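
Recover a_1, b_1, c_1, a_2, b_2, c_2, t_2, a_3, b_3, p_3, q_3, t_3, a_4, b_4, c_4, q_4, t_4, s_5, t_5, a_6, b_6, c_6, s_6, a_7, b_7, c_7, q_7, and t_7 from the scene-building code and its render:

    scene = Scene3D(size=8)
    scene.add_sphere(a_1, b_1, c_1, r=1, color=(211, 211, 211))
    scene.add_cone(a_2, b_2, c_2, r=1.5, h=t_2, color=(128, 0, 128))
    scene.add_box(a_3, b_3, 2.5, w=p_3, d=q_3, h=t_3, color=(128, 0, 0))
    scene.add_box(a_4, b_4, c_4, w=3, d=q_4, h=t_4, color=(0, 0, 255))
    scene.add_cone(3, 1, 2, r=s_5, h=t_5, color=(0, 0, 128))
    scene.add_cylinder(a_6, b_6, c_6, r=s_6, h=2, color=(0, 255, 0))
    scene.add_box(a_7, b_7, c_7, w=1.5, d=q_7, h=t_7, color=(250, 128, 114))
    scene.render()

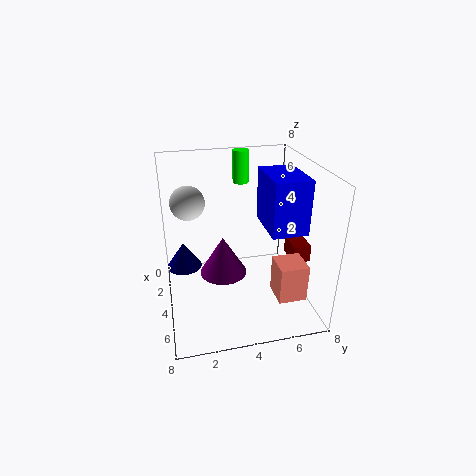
a_1 = 2; b_1 = 1.5; c_1 = 5.5; a_2 = 2; b_2 = 3.5; c_2 = 0.5; t_2 = 2.5; a_3 = 3.5; b_3 = 7; p_3 = 1.5; q_3 = 1; t_3 = 1; a_4 = 2.5; b_4 = 5.5; c_4 = 4.5; q_4 = 2; t_4 = 3; s_5 = 1; t_5 = 1.5; a_6 = 0.5; b_6 = 5; c_6 = 6; s_6 = 0.5; a_7 = 5.5; b_7 = 5.5; c_7 = 1.5; q_7 = 1.5; t_7 = 2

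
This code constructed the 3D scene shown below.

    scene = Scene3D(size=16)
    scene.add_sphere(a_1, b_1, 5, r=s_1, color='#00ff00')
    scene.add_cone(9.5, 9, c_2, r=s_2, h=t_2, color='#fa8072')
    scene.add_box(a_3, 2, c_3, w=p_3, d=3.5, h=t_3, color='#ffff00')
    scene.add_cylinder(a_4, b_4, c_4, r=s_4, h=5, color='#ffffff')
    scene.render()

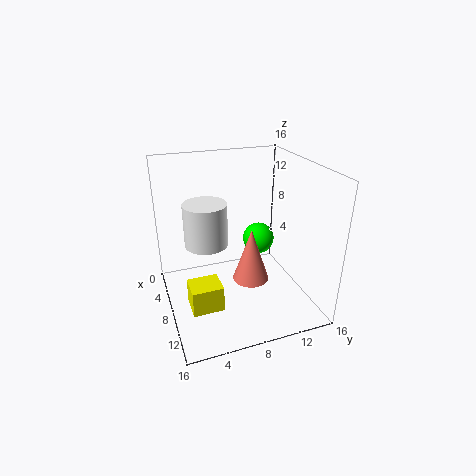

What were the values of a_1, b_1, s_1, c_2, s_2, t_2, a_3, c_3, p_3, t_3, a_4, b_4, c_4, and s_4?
a_1 = 3.5
b_1 = 12.5
s_1 = 2
c_2 = 3.5
s_2 = 2
t_2 = 6
a_3 = 7.5
c_3 = 0.5
p_3 = 3
t_3 = 3
a_4 = 5.5
b_4 = 5
c_4 = 6.5
s_4 = 2.5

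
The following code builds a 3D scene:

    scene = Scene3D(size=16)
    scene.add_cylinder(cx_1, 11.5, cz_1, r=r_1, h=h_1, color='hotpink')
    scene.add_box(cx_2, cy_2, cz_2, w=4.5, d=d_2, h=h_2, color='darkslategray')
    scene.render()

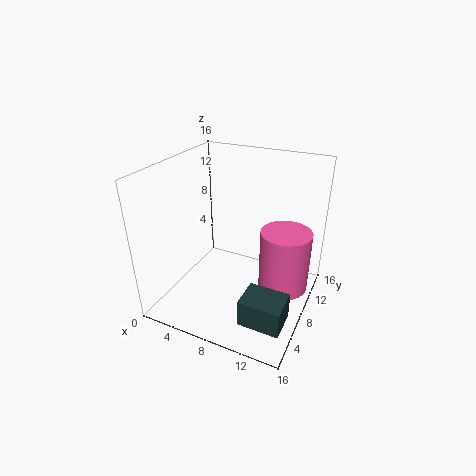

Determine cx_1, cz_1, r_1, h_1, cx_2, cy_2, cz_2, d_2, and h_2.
cx_1 = 12.5
cz_1 = 0.5
r_1 = 3
h_1 = 7.5
cx_2 = 10.5
cy_2 = 2.5
cz_2 = 1
d_2 = 3.5
h_2 = 3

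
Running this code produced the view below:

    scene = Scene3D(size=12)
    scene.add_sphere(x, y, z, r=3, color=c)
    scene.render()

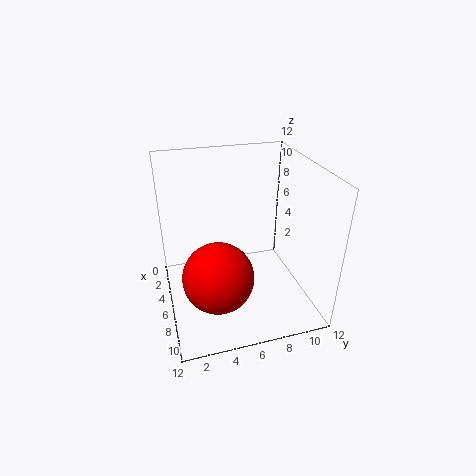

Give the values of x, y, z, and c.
x = 7
y = 4
z = 3
c = 'red'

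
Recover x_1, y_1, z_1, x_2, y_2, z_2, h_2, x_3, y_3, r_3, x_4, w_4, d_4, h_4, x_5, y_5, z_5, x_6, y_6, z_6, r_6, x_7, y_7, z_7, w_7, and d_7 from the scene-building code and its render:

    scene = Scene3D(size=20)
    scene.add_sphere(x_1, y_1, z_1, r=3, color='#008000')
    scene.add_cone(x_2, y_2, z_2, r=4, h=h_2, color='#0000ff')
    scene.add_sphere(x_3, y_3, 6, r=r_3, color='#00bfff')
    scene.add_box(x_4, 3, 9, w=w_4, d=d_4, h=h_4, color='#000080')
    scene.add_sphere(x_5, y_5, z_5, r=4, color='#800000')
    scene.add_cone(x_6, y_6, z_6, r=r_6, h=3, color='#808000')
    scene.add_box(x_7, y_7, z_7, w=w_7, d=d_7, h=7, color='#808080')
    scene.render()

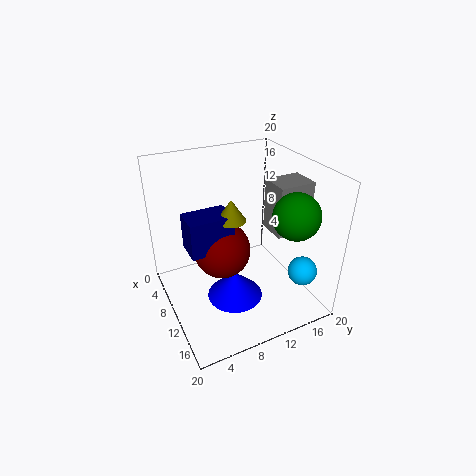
x_1 = 16
y_1 = 15
z_1 = 15
x_2 = 11
y_2 = 9
z_2 = 1
h_2 = 4
x_3 = 16
y_3 = 17
r_3 = 2
x_4 = 7
w_4 = 4
d_4 = 6
h_4 = 5
x_5 = 9
y_5 = 8
z_5 = 8
x_6 = 10
y_6 = 9
z_6 = 13
r_6 = 2
x_7 = 10
y_7 = 14
z_7 = 11
w_7 = 4
d_7 = 5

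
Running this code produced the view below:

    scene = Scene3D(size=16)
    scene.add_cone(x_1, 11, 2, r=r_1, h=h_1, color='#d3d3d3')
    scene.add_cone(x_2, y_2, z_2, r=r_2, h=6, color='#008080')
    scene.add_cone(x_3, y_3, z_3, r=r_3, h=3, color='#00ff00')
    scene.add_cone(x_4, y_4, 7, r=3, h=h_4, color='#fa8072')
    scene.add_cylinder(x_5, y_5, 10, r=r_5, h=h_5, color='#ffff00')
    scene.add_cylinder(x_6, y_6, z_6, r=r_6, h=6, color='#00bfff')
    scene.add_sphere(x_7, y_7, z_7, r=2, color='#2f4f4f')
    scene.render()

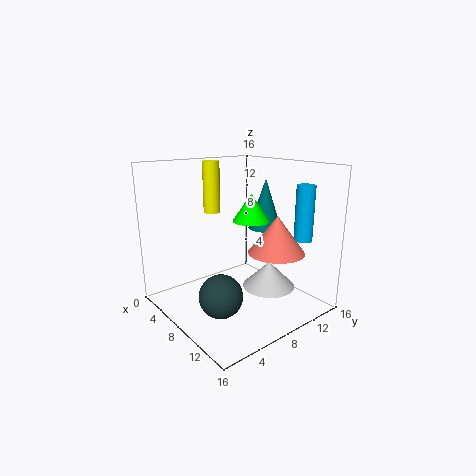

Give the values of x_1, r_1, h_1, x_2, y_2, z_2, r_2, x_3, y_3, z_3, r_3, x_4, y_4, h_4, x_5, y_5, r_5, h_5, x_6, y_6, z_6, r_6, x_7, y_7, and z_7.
x_1 = 10, r_1 = 3, h_1 = 3, x_2 = 7, y_2 = 13, z_2 = 8, r_2 = 2, x_3 = 9, y_3 = 9, z_3 = 10, r_3 = 2, x_4 = 12, y_4 = 10, h_4 = 4, x_5 = 3, y_5 = 8, r_5 = 1, h_5 = 6, x_6 = 13, y_6 = 13, z_6 = 8, r_6 = 1, x_7 = 13, y_7 = 2, z_7 = 5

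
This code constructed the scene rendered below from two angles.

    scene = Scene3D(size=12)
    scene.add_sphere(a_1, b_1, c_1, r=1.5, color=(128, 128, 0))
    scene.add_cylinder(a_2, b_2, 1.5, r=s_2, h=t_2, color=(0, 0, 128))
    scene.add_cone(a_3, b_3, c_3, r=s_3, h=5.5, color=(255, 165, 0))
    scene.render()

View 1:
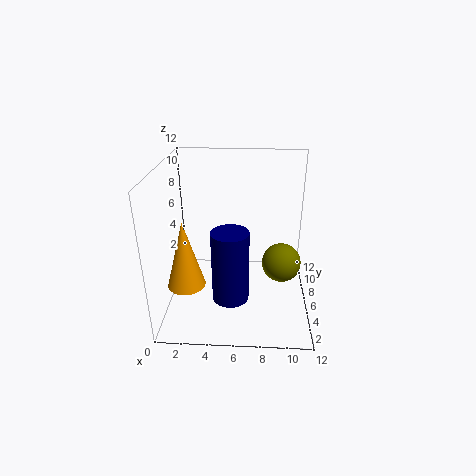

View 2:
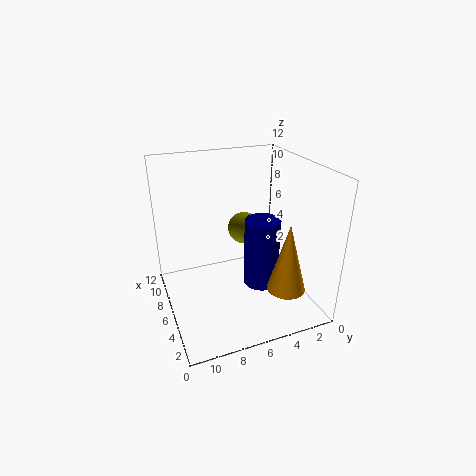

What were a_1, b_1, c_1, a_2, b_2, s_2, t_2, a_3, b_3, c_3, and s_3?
a_1 = 9.5, b_1 = 4, c_1 = 5, a_2 = 5.5, b_2 = 4, s_2 = 1.5, t_2 = 6, a_3 = 2, b_3 = 3.5, c_3 = 3, s_3 = 1.5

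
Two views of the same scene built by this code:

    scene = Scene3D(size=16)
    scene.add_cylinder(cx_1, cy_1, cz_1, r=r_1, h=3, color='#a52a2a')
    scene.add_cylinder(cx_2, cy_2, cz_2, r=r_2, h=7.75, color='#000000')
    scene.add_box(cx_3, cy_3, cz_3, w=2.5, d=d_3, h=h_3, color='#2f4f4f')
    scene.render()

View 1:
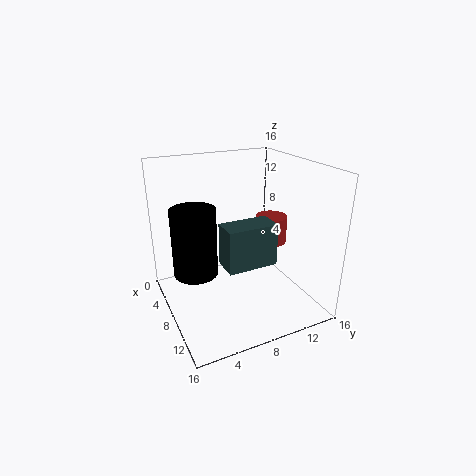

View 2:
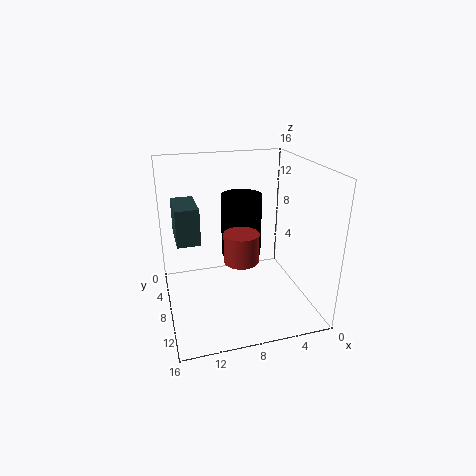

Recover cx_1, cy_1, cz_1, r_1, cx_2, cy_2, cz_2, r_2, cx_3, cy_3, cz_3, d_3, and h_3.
cx_1 = 8.75
cy_1 = 11.75
cz_1 = 7.25
r_1 = 1.75
cx_2 = 6.25
cy_2 = 3.5
cz_2 = 3.75
r_2 = 2.5
cx_3 = 12.25
cy_3 = 4
cz_3 = 8
d_3 = 4.75
h_3 = 4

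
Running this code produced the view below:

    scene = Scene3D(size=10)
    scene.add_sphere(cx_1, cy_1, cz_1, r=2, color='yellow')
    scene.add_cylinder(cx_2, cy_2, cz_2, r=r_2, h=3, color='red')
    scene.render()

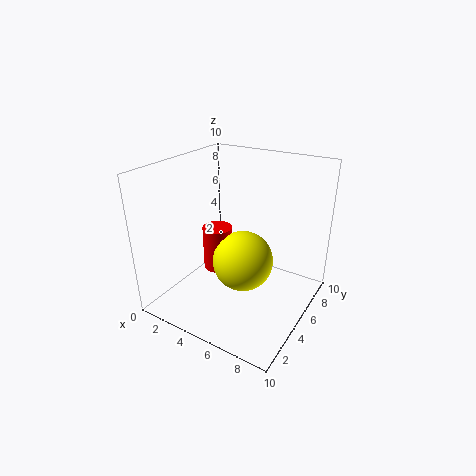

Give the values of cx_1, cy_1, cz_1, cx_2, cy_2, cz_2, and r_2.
cx_1 = 6; cy_1 = 4; cz_1 = 4; cx_2 = 4; cy_2 = 4; cz_2 = 3; r_2 = 1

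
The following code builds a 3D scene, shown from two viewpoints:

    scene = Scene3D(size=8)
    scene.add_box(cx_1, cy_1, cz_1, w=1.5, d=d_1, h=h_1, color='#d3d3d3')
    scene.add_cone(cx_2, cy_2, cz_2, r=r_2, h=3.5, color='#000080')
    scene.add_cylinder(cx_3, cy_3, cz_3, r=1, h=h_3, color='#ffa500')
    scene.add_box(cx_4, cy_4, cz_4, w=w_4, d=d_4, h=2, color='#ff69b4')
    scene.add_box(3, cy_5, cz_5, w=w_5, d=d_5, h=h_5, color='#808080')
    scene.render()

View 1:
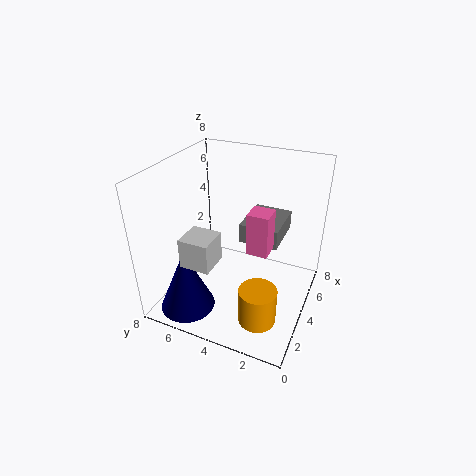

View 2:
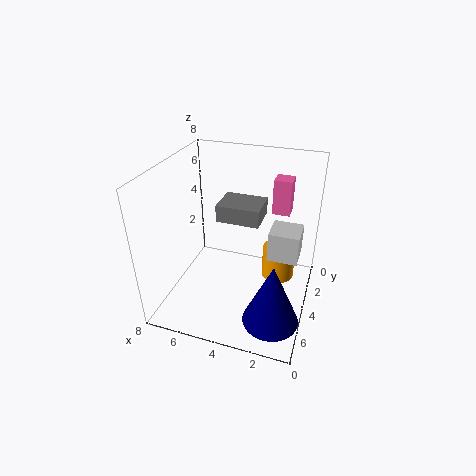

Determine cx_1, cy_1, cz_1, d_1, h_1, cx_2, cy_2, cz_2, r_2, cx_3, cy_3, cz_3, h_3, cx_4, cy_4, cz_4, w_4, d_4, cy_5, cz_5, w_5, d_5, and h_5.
cx_1 = 0.5, cy_1 = 4, cz_1 = 4, d_1 = 1.5, h_1 = 1.5, cx_2 = 1.5, cy_2 = 6, cz_2 = 0.5, r_2 = 1.5, cx_3 = 2, cy_3 = 2, cz_3 = 0.5, h_3 = 2, cx_4 = 1.5, cy_4 = 1.5, cz_4 = 5, w_4 = 1, d_4 = 1, cy_5 = 1.5, cz_5 = 4.5, w_5 = 2.5, d_5 = 2, h_5 = 1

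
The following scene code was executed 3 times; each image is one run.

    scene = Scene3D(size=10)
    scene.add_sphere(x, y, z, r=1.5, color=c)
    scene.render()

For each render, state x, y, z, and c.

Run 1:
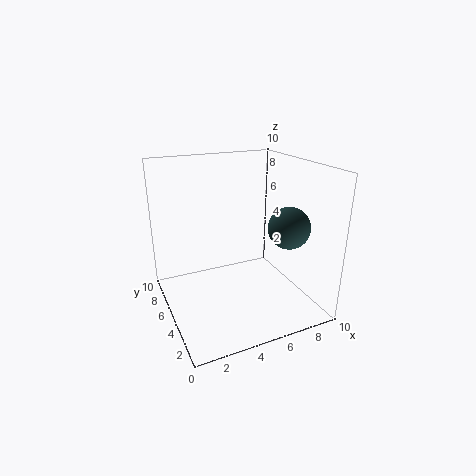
x = 8.5; y = 4; z = 5.5; c = 'darkslategray'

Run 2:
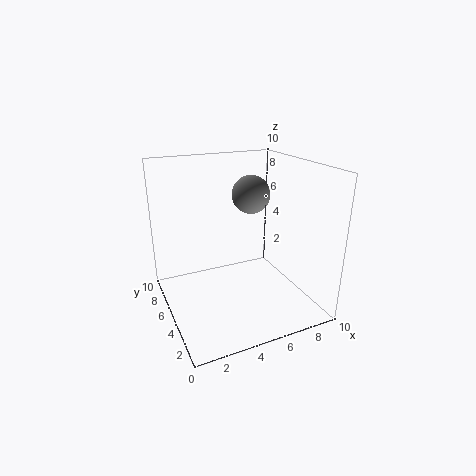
x = 7.5; y = 8; z = 7; c = 'gray'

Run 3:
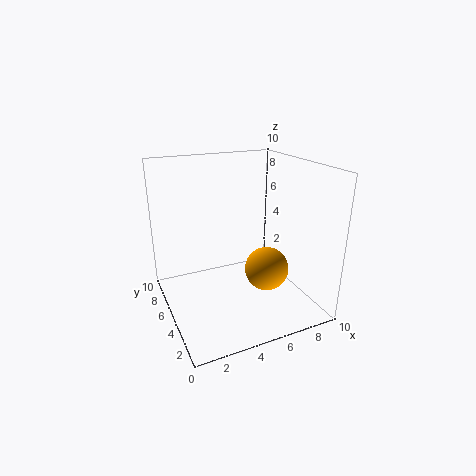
x = 6.5; y = 3.5; z = 3; c = 'orange'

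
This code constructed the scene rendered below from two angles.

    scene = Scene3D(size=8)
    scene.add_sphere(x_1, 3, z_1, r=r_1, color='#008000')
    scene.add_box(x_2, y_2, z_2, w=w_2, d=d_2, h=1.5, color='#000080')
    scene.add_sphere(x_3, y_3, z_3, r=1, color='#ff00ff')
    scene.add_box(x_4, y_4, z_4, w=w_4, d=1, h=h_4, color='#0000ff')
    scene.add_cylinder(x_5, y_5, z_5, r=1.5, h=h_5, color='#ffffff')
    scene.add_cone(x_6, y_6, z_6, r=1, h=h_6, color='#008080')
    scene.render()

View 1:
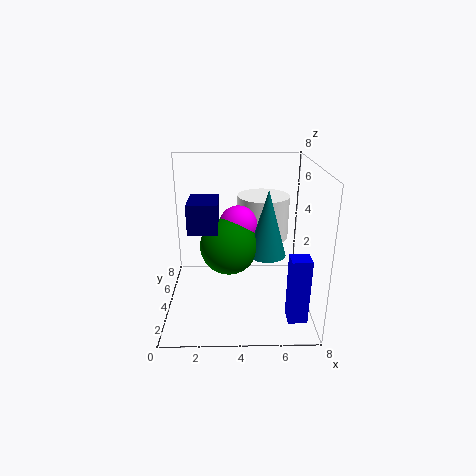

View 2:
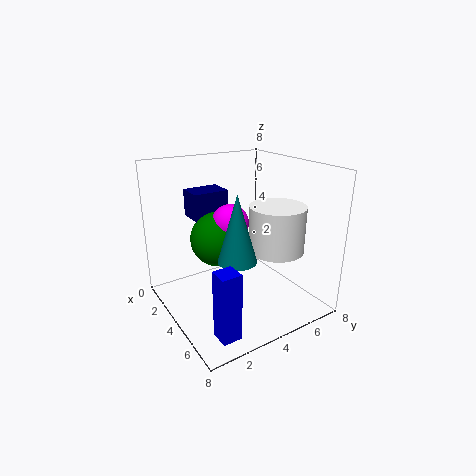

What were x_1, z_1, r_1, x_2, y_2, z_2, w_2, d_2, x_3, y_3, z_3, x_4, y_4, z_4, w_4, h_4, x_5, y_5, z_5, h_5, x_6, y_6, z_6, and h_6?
x_1 = 3.5
z_1 = 4
r_1 = 1.5
x_2 = 1.5
y_2 = 2
z_2 = 5
w_2 = 1.5
d_2 = 2
x_3 = 4
y_3 = 3.5
z_3 = 5
x_4 = 6.5
y_4 = 1
z_4 = 0.5
w_4 = 1
h_4 = 3.5
x_5 = 5.5
y_5 = 5.5
z_5 = 3.5
h_5 = 2.5
x_6 = 5.5
y_6 = 3
z_6 = 3.5
h_6 = 3.5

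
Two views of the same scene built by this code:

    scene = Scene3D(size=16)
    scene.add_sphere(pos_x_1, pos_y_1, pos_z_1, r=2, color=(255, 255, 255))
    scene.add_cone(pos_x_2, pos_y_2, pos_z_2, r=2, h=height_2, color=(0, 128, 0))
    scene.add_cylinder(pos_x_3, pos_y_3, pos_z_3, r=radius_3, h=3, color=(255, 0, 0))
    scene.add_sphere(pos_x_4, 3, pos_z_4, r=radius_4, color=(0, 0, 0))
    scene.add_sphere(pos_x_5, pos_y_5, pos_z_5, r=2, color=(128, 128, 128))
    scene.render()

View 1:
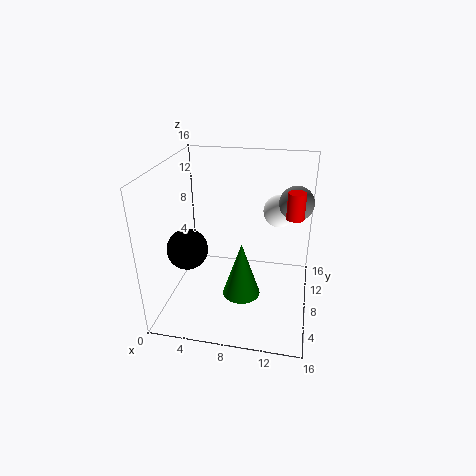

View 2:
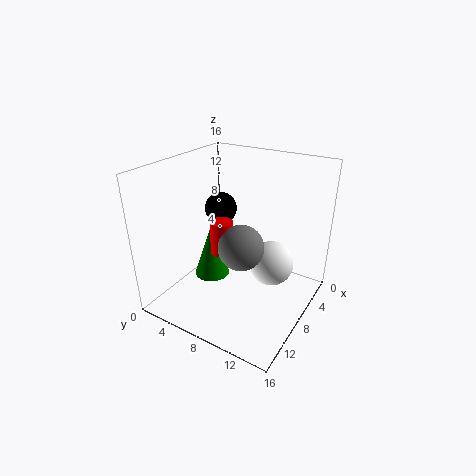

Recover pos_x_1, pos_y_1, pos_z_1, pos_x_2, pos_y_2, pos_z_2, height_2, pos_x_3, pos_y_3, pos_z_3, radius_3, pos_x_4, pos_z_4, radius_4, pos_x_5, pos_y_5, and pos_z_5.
pos_x_1 = 12, pos_y_1 = 14, pos_z_1 = 9, pos_x_2 = 9, pos_y_2 = 5, pos_z_2 = 3, height_2 = 6, pos_x_3 = 14, pos_y_3 = 10, pos_z_3 = 10, radius_3 = 1, pos_x_4 = 4, pos_z_4 = 9, radius_4 = 2, pos_x_5 = 14, pos_y_5 = 12, pos_z_5 = 11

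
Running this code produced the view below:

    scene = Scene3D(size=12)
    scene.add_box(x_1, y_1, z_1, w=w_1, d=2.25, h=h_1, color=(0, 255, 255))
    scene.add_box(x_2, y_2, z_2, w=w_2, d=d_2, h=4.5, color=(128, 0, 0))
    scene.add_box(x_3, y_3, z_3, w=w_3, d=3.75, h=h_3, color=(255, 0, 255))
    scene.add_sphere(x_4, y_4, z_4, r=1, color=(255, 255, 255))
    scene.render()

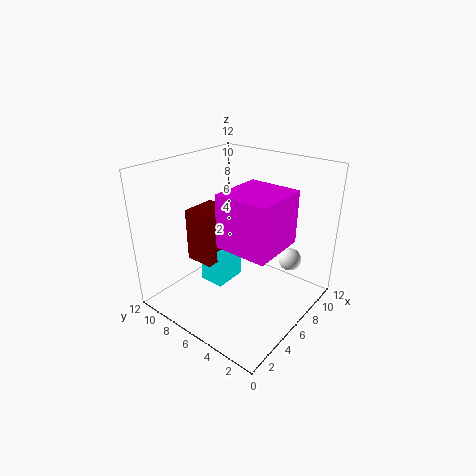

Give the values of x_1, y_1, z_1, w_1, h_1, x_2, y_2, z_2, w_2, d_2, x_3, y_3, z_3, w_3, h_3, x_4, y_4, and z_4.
x_1 = 4.75
y_1 = 7
z_1 = 1.25
w_1 = 3
h_1 = 3.5
x_2 = 3.75
y_2 = 7.25
z_2 = 3.75
w_2 = 3
d_2 = 2.5
x_3 = 1.5
y_3 = 0.5
z_3 = 7.75
w_3 = 4
h_3 = 3.75
x_4 = 9.75
y_4 = 3
z_4 = 3.25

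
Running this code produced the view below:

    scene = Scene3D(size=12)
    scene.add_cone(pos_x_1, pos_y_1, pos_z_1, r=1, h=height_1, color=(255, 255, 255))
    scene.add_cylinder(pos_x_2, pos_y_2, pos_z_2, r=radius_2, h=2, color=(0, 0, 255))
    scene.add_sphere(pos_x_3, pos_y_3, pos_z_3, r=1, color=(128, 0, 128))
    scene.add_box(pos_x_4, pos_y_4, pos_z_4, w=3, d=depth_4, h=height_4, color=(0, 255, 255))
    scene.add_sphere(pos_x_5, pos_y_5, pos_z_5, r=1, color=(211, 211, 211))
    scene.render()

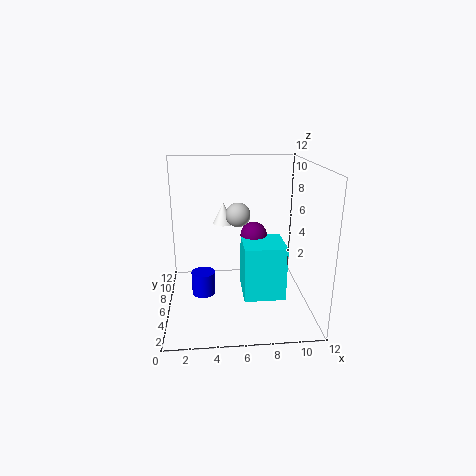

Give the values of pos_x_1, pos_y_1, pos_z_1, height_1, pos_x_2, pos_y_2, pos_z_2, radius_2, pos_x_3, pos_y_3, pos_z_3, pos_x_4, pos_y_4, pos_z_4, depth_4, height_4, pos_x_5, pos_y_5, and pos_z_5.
pos_x_1 = 5
pos_y_1 = 10
pos_z_1 = 6
height_1 = 2
pos_x_2 = 3
pos_y_2 = 6
pos_z_2 = 1
radius_2 = 1
pos_x_3 = 7
pos_y_3 = 4
pos_z_3 = 7
pos_x_4 = 6
pos_y_4 = 1
pos_z_4 = 3
depth_4 = 3
height_4 = 4
pos_x_5 = 6
pos_y_5 = 6
pos_z_5 = 8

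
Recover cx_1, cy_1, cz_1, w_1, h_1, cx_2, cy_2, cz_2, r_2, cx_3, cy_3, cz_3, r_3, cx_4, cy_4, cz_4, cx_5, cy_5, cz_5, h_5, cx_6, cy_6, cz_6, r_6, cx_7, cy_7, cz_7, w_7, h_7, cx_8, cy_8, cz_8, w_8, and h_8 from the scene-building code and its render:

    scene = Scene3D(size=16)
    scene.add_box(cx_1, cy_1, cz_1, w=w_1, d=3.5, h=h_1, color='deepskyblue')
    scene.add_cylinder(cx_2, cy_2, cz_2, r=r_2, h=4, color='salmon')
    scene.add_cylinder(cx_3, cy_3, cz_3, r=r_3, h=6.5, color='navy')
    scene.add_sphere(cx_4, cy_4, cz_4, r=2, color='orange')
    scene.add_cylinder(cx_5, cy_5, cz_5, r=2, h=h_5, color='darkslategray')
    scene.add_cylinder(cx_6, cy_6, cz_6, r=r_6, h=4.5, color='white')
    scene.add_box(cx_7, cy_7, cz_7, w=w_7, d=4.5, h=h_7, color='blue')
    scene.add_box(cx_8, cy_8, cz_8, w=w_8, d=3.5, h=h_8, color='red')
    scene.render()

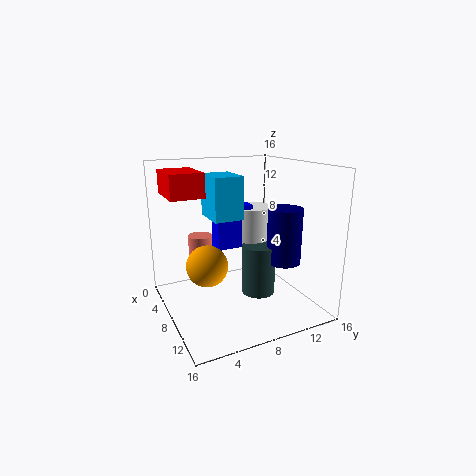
cx_1 = 2, cy_1 = 6, cz_1 = 9.5, w_1 = 4.5, h_1 = 5, cx_2 = 2.5, cy_2 = 5.5, cz_2 = 3, r_2 = 1.5, cx_3 = 9, cy_3 = 13.5, cz_3 = 4.5, r_3 = 2, cx_4 = 11.5, cy_4 = 3, cz_4 = 7, cx_5 = 7.5, cy_5 = 11, cz_5 = 0.5, h_5 = 6, cx_6 = 4.5, cy_6 = 11.5, cz_6 = 6, r_6 = 2.5, cx_7 = 4, cy_7 = 6.5, cz_7 = 6, w_7 = 2, h_7 = 5, cx_8 = 4, cy_8 = 0.5, cz_8 = 13, w_8 = 5, h_8 = 2.5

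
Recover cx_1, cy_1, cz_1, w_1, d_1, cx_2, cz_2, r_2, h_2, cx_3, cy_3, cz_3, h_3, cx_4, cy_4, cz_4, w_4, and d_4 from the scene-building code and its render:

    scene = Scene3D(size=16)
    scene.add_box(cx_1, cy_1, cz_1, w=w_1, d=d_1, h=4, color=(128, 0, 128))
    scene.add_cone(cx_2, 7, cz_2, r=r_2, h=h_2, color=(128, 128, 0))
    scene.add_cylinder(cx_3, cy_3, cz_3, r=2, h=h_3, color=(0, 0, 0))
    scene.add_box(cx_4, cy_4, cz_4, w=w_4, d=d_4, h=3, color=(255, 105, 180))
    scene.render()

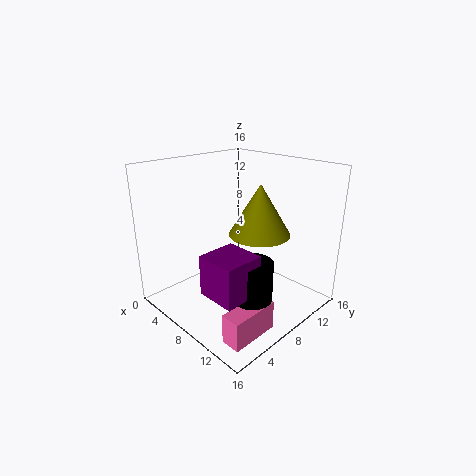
cx_1 = 10; cy_1 = 1; cz_1 = 5; w_1 = 4; d_1 = 4; cx_2 = 12; cz_2 = 10; r_2 = 3; h_2 = 5; cx_3 = 13; cy_3 = 5; cz_3 = 4; h_3 = 4; cx_4 = 13; cy_4 = 1; cz_4 = 1; w_4 = 2; d_4 = 5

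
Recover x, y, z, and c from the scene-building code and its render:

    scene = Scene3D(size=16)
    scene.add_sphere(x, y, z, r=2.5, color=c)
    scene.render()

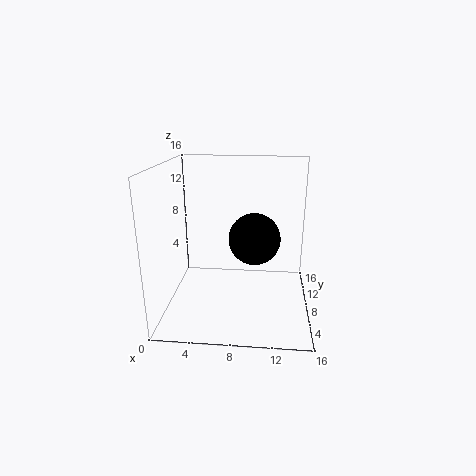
x = 10; y = 4; z = 9.5; c = 'black'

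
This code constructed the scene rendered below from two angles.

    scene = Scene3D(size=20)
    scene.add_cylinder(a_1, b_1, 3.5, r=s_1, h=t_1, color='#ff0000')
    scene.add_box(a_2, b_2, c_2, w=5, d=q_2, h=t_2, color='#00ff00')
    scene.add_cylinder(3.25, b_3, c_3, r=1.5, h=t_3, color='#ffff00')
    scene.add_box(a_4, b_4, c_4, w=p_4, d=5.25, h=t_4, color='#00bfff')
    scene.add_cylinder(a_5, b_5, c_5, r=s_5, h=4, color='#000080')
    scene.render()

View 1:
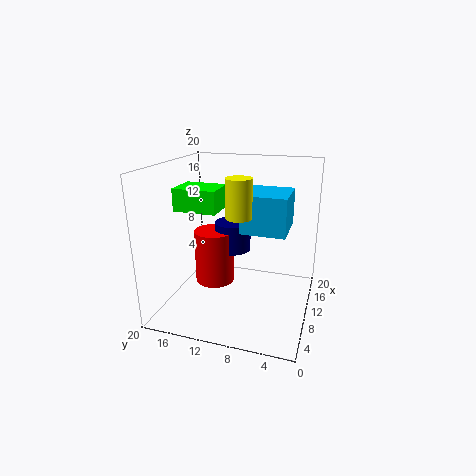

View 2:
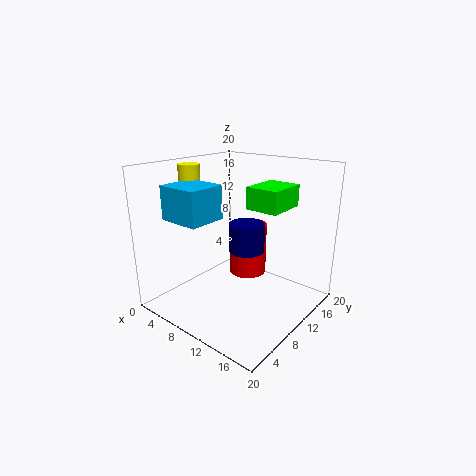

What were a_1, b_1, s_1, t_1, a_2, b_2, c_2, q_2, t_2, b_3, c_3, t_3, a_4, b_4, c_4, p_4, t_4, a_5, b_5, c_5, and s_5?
a_1 = 9.25
b_1 = 13.25
s_1 = 2.75
t_1 = 7.5
a_2 = 9
b_2 = 13
c_2 = 13.25
q_2 = 6.25
t_2 = 3.25
b_3 = 7.75
c_3 = 15.25
t_3 = 4.5
a_4 = 3.5
b_4 = 2.5
c_4 = 13.25
p_4 = 5.75
t_4 = 4.5
a_5 = 10.75
b_5 = 11
c_5 = 8
s_5 = 2.5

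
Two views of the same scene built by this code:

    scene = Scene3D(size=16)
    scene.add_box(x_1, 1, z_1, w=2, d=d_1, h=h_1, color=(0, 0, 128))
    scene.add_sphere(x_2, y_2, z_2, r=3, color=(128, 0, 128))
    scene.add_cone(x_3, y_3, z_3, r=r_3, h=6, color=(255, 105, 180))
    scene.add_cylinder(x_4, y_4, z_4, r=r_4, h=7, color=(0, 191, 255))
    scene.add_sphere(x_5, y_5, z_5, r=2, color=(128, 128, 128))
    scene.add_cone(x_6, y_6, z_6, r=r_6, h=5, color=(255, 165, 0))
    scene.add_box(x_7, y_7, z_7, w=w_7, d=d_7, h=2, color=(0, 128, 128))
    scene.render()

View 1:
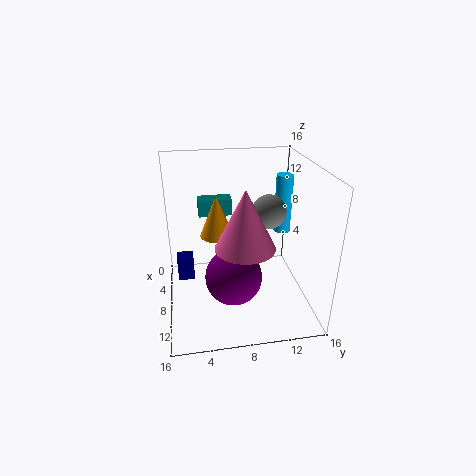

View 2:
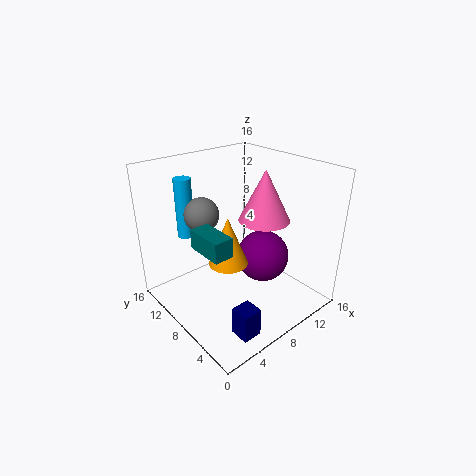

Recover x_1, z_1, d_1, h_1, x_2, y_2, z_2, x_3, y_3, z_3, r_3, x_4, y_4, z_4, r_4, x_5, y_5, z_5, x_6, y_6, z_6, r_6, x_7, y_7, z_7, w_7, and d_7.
x_1 = 3; z_1 = 1; d_1 = 2; h_1 = 3; x_2 = 11; y_2 = 7; z_2 = 5; x_3 = 12; y_3 = 8; z_3 = 9; r_3 = 3; x_4 = 5; y_4 = 14; z_4 = 7; r_4 = 1; x_5 = 6; y_5 = 12; z_5 = 10; x_6 = 5; y_6 = 6; z_6 = 7; r_6 = 2; x_7 = 2; y_7 = 4; z_7 = 9; w_7 = 2; d_7 = 4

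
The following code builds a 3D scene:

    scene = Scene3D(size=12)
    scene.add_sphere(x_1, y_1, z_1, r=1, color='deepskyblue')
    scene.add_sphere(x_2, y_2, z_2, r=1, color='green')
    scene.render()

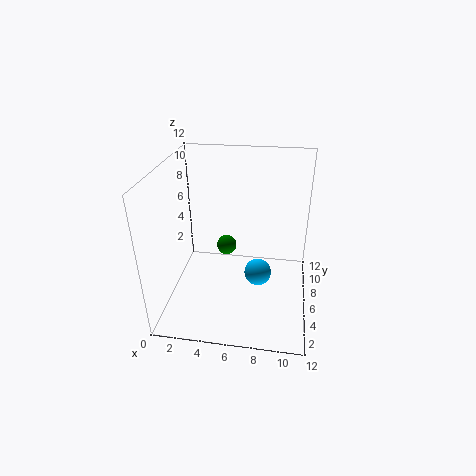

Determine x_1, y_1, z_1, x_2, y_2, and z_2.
x_1 = 8, y_1 = 3, z_1 = 5, x_2 = 4, y_2 = 11, z_2 = 2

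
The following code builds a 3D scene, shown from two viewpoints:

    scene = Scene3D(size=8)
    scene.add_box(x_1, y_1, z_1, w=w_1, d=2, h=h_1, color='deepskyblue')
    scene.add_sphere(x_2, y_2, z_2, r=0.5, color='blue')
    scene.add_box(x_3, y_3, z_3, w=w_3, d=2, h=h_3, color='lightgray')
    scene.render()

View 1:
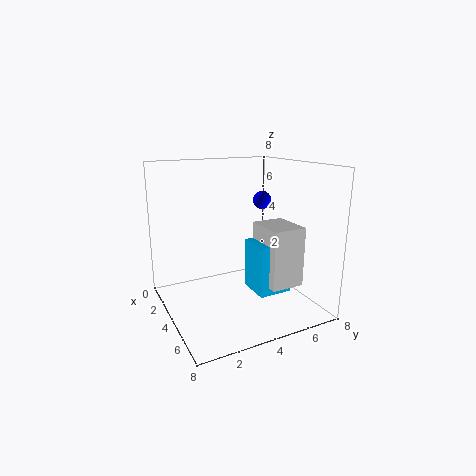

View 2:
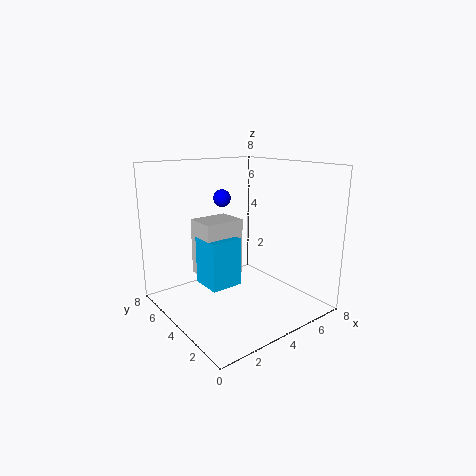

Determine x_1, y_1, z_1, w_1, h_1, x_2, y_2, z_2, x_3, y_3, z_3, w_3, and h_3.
x_1 = 3
y_1 = 5
z_1 = 0.5
w_1 = 2
h_1 = 3
x_2 = 4
y_2 = 5.5
z_2 = 6
x_3 = 3
y_3 = 5.5
z_3 = 1
w_3 = 2.5
h_3 = 3.5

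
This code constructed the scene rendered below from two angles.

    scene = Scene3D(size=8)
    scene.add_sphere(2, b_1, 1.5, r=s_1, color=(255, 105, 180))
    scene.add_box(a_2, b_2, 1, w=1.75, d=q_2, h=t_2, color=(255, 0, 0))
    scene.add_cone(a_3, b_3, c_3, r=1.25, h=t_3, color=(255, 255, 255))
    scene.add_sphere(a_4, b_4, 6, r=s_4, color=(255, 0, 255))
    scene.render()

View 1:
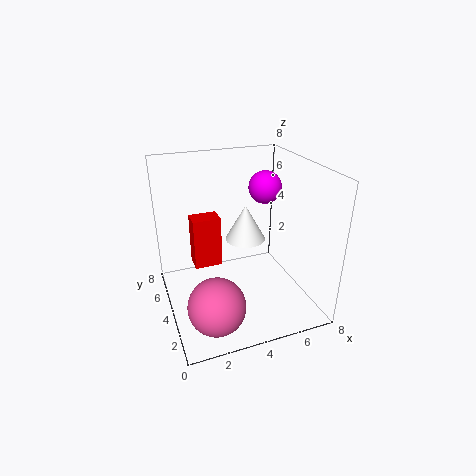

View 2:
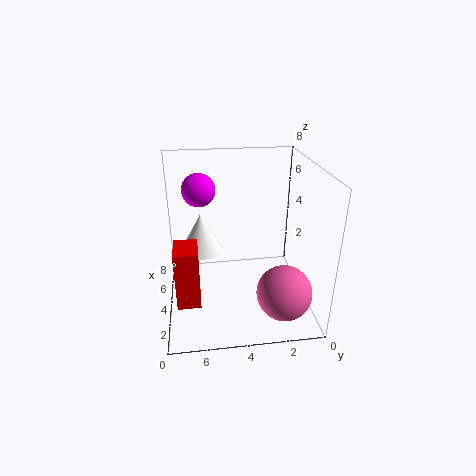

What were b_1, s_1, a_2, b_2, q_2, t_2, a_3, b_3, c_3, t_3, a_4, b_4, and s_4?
b_1 = 1.75; s_1 = 1.5; a_2 = 2; b_2 = 6.25; q_2 = 1.25; t_2 = 3.25; a_3 = 5.25; b_3 = 6; c_3 = 2.75; t_3 = 2.25; a_4 = 6.5; b_4 = 6; s_4 = 1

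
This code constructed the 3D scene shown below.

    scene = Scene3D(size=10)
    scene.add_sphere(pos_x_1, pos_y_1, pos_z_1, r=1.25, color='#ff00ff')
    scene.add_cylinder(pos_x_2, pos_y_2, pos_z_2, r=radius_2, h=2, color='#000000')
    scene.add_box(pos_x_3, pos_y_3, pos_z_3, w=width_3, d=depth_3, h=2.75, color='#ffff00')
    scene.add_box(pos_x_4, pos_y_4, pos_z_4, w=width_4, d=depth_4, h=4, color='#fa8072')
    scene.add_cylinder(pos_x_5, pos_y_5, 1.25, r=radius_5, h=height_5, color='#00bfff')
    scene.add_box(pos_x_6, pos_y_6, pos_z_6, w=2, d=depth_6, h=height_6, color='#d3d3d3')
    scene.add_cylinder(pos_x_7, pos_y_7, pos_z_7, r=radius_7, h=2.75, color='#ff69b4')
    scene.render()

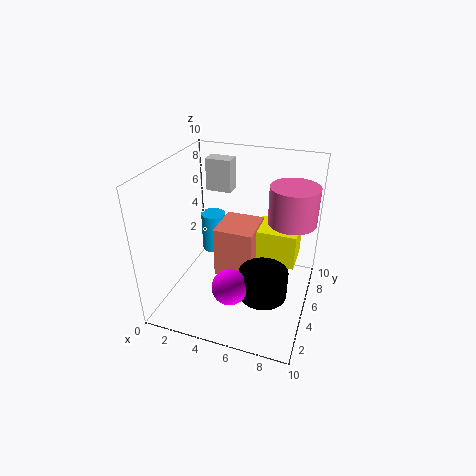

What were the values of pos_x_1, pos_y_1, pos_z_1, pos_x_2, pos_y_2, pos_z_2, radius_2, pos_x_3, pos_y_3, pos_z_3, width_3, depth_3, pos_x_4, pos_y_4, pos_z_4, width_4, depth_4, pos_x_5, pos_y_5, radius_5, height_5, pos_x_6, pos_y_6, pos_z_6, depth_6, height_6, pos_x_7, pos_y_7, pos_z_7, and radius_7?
pos_x_1 = 5; pos_y_1 = 3.25; pos_z_1 = 2; pos_x_2 = 7; pos_y_2 = 4.75; pos_z_2 = 0.75; radius_2 = 1.75; pos_x_3 = 5.5; pos_y_3 = 7; pos_z_3 = 1.75; width_3 = 3.25; depth_3 = 2.75; pos_x_4 = 2.75; pos_y_4 = 5.75; pos_z_4 = 0.75; width_4 = 3; depth_4 = 3.25; pos_x_5 = 1.5; pos_y_5 = 8.75; radius_5 = 1; height_5 = 3.25; pos_x_6 = 1.25; pos_y_6 = 8.25; pos_z_6 = 6.75; depth_6 = 1.25; height_6 = 2.5; pos_x_7 = 8.25; pos_y_7 = 7.5; pos_z_7 = 5.5; radius_7 = 1.75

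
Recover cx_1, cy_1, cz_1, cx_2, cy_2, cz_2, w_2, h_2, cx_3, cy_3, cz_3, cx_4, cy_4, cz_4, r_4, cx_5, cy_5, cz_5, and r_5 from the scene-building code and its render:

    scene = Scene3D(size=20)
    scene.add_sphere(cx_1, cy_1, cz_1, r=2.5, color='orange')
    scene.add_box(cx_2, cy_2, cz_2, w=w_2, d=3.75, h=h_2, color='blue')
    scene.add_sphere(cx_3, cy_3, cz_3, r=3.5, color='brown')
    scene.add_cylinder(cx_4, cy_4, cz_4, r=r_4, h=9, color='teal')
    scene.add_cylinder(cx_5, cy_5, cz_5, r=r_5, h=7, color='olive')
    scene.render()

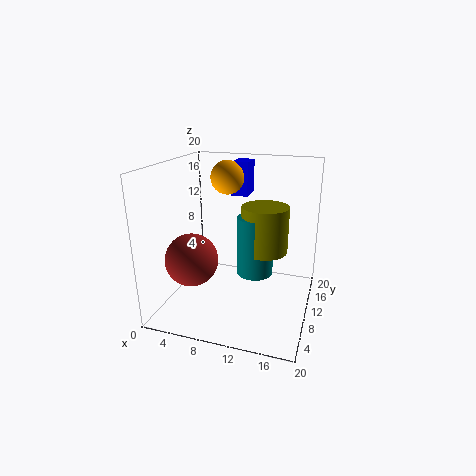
cx_1 = 6.75
cy_1 = 15
cz_1 = 17.25
cx_2 = 7.25
cy_2 = 15.25
cz_2 = 14.5
w_2 = 2.5
h_2 = 5
cx_3 = 5
cy_3 = 5.5
cz_3 = 8
cx_4 = 11.5
cy_4 = 13.75
cz_4 = 3
r_4 = 2.75
cx_5 = 12.75
cy_5 = 14.5
cz_5 = 6.5
r_5 = 3.5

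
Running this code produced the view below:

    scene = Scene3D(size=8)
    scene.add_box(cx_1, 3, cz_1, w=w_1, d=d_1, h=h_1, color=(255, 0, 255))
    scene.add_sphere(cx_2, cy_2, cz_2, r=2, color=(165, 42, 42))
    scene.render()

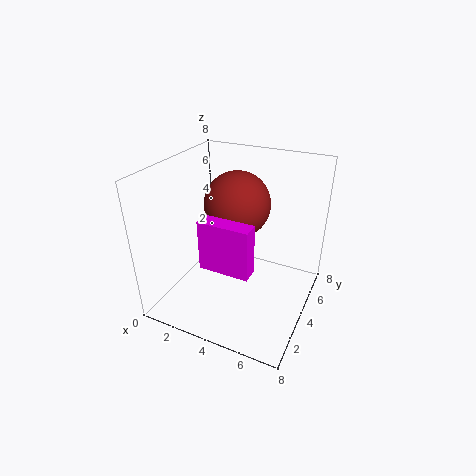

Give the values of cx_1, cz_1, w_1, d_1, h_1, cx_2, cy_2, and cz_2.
cx_1 = 2; cz_1 = 2; w_1 = 3; d_1 = 1; h_1 = 3; cx_2 = 3; cy_2 = 6; cz_2 = 5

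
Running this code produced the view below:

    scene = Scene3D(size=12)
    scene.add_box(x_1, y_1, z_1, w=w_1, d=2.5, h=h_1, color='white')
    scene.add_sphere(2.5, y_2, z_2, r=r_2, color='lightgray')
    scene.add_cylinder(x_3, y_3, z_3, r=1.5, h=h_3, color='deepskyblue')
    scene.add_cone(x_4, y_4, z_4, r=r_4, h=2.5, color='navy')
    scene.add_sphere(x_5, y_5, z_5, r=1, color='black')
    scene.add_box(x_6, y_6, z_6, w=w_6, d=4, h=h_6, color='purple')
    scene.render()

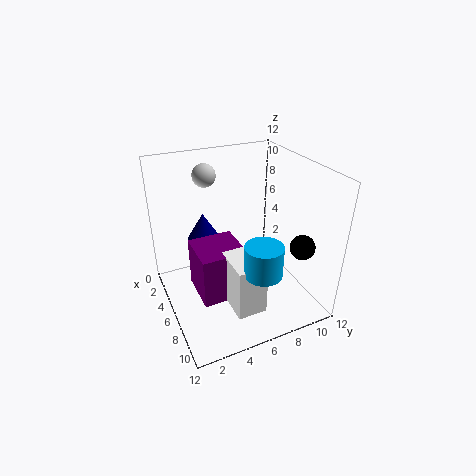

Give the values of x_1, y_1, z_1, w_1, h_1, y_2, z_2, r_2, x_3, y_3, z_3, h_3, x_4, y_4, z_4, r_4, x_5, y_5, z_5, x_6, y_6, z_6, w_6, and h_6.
x_1 = 6; y_1 = 4.5; z_1 = 0.5; w_1 = 3.5; h_1 = 4.5; y_2 = 4.5; z_2 = 10.5; r_2 = 1; x_3 = 9.5; y_3 = 6.5; z_3 = 4.5; h_3 = 2.5; x_4 = 1.5; y_4 = 4.5; z_4 = 4; r_4 = 1.5; x_5 = 9.5; y_5 = 10; z_5 = 6; x_6 = 3; y_6 = 2.5; z_6 = 0.5; w_6 = 4; h_6 = 4.5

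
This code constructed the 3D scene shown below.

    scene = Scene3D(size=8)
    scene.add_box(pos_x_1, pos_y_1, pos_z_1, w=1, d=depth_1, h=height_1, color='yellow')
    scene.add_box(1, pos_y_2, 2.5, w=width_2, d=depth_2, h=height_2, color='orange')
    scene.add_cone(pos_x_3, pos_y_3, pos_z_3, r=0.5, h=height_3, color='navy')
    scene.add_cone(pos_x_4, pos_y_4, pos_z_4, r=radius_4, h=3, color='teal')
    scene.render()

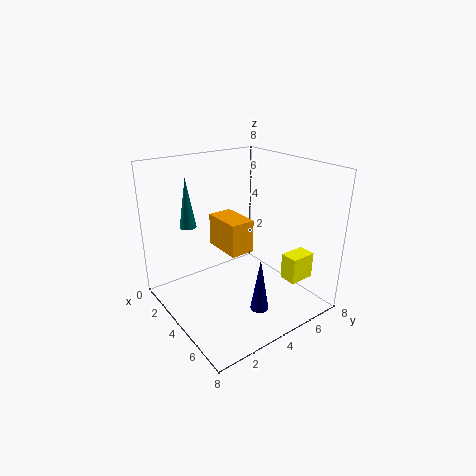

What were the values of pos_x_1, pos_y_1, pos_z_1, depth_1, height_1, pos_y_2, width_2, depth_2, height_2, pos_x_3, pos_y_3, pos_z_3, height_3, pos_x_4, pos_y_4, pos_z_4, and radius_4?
pos_x_1 = 5.5, pos_y_1 = 6, pos_z_1 = 1.5, depth_1 = 1.5, height_1 = 1.5, pos_y_2 = 4, width_2 = 2.5, depth_2 = 1.5, height_2 = 2, pos_x_3 = 6, pos_y_3 = 4, pos_z_3 = 0.5, height_3 = 3, pos_x_4 = 1, pos_y_4 = 2.5, pos_z_4 = 4, radius_4 = 0.5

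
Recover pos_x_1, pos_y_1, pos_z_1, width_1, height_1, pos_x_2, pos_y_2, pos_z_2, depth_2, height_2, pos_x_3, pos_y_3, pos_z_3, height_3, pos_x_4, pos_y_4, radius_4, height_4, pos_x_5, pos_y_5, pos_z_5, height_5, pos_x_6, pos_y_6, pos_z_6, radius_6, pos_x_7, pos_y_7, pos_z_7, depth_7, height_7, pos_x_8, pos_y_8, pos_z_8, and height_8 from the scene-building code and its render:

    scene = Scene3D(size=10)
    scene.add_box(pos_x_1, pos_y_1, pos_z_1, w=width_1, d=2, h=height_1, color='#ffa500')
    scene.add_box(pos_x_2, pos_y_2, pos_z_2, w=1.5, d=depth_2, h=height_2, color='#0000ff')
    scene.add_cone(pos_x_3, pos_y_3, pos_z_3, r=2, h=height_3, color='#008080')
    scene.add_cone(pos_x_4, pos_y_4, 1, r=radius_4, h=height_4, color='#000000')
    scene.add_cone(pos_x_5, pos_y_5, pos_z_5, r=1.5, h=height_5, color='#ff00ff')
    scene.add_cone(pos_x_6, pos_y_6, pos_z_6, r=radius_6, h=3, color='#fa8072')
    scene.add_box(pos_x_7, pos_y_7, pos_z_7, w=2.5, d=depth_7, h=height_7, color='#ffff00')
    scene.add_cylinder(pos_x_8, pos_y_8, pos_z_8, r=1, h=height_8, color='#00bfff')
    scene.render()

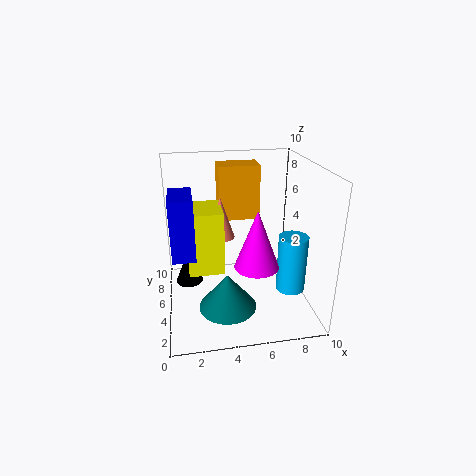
pos_x_1 = 4
pos_y_1 = 7
pos_z_1 = 5.5
width_1 = 3
height_1 = 4
pos_x_2 = 0.5
pos_y_2 = 3
pos_z_2 = 4.5
depth_2 = 3
height_2 = 4
pos_x_3 = 4
pos_y_3 = 3.5
pos_z_3 = 0.5
height_3 = 2.5
pos_x_4 = 1.5
pos_y_4 = 6.5
radius_4 = 1
height_4 = 2.5
pos_x_5 = 6
pos_y_5 = 3.5
pos_z_5 = 3.5
height_5 = 4
pos_x_6 = 4
pos_y_6 = 6.5
pos_z_6 = 4.5
radius_6 = 1
pos_x_7 = 1.5
pos_y_7 = 4.5
pos_z_7 = 2.5
depth_7 = 3
height_7 = 4.5
pos_x_8 = 8.5
pos_y_8 = 3.5
pos_z_8 = 1.5
height_8 = 4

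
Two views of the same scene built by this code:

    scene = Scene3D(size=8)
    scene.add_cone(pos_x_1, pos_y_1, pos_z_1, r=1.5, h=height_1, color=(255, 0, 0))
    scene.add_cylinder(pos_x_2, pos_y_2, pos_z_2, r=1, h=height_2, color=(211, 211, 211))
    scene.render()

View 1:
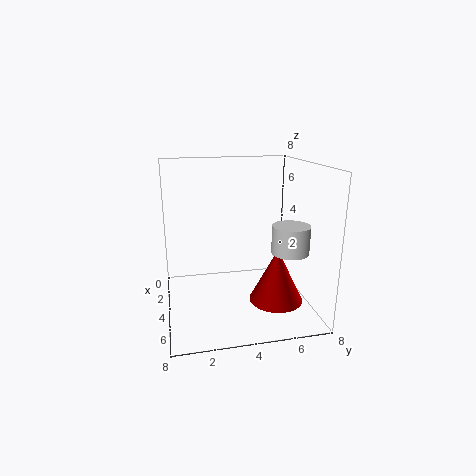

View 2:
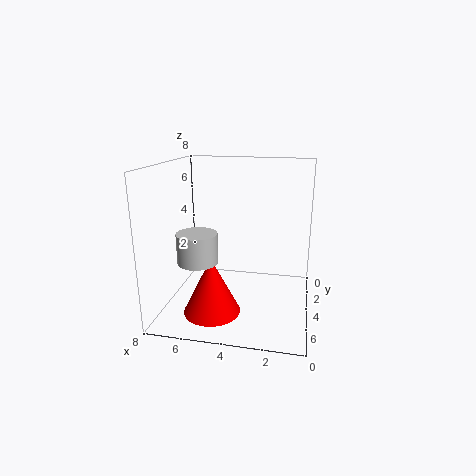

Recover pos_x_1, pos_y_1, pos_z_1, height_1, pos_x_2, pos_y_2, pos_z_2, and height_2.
pos_x_1 = 5
pos_y_1 = 6
pos_z_1 = 0.5
height_1 = 3
pos_x_2 = 5.5
pos_y_2 = 6.5
pos_z_2 = 3.5
height_2 = 1.5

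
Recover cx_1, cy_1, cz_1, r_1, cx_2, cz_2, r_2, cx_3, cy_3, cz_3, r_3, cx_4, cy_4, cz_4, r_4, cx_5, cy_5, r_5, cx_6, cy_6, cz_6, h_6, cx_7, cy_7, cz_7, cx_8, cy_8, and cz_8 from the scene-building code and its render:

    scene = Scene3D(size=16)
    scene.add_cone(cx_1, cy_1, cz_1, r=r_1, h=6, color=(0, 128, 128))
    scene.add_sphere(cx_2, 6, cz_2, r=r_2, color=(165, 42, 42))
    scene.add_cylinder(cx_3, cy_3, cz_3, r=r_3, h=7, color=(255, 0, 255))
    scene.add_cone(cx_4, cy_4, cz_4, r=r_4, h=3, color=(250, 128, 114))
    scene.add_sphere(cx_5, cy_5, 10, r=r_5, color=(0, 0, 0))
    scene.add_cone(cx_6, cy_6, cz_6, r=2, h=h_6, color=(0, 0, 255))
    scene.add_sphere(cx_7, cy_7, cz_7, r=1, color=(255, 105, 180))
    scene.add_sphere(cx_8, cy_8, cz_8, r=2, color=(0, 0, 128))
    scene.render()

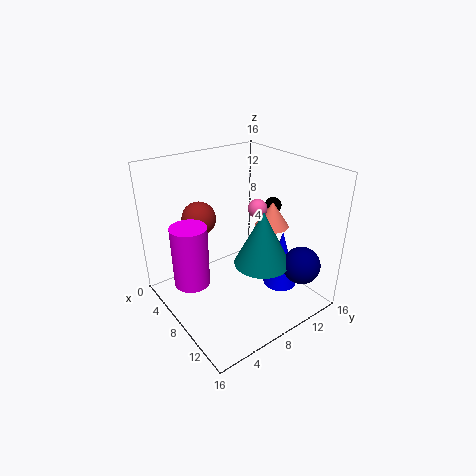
cx_1 = 11; cy_1 = 9; cz_1 = 6; r_1 = 3; cx_2 = 3; cz_2 = 9; r_2 = 2; cx_3 = 6; cy_3 = 3; cz_3 = 3; r_3 = 2; cx_4 = 8; cy_4 = 13; cz_4 = 8; r_4 = 2; cx_5 = 7; cy_5 = 14; r_5 = 1; cx_6 = 10; cy_6 = 13; cz_6 = 1; h_6 = 7; cx_7 = 10; cy_7 = 9; cz_7 = 12; cx_8 = 14; cy_8 = 12; cz_8 = 6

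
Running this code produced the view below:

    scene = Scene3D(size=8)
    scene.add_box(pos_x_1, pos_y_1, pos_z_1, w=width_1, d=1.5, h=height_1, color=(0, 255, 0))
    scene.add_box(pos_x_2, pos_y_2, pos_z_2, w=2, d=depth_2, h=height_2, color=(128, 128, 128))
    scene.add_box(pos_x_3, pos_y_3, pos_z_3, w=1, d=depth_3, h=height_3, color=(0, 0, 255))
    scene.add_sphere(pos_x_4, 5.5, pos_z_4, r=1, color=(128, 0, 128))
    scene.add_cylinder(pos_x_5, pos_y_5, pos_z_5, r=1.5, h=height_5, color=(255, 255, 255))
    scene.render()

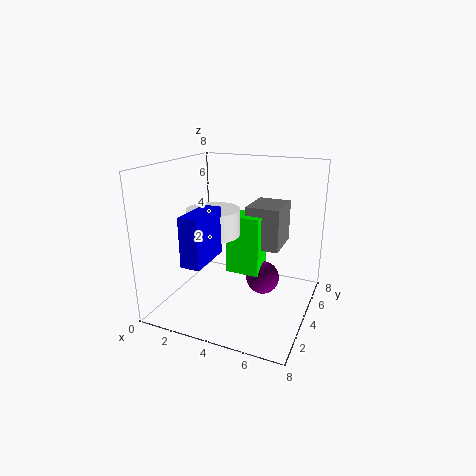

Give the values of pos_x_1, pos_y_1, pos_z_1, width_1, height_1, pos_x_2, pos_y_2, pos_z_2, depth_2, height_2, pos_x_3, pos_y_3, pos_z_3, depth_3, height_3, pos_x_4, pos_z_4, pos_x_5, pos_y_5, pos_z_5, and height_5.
pos_x_1 = 3; pos_y_1 = 4.5; pos_z_1 = 1.5; width_1 = 2; height_1 = 3.5; pos_x_2 = 4; pos_y_2 = 5; pos_z_2 = 3; depth_2 = 2.5; height_2 = 2.5; pos_x_3 = 2.5; pos_y_3 = 0.5; pos_z_3 = 3.5; depth_3 = 2.5; height_3 = 2.5; pos_x_4 = 5; pos_z_4 = 1; pos_x_5 = 2.5; pos_y_5 = 4; pos_z_5 = 4; height_5 = 1.5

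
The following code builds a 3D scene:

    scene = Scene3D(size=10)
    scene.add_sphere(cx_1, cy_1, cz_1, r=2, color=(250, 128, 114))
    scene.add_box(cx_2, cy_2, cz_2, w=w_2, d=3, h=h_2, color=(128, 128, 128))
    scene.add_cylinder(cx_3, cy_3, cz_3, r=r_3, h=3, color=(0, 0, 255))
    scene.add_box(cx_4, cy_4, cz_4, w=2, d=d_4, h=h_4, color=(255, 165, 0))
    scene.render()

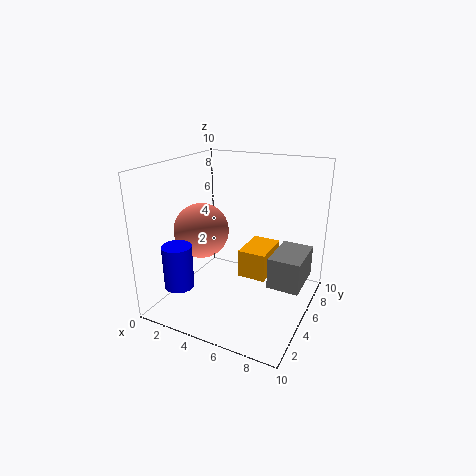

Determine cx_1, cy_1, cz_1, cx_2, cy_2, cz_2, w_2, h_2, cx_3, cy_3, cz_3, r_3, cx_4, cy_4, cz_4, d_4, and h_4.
cx_1 = 2, cy_1 = 5, cz_1 = 5, cx_2 = 8, cy_2 = 3, cz_2 = 3, w_2 = 2, h_2 = 2, cx_3 = 2, cy_3 = 2, cz_3 = 2, r_3 = 1, cx_4 = 5, cy_4 = 5, cz_4 = 2, d_4 = 3, h_4 = 2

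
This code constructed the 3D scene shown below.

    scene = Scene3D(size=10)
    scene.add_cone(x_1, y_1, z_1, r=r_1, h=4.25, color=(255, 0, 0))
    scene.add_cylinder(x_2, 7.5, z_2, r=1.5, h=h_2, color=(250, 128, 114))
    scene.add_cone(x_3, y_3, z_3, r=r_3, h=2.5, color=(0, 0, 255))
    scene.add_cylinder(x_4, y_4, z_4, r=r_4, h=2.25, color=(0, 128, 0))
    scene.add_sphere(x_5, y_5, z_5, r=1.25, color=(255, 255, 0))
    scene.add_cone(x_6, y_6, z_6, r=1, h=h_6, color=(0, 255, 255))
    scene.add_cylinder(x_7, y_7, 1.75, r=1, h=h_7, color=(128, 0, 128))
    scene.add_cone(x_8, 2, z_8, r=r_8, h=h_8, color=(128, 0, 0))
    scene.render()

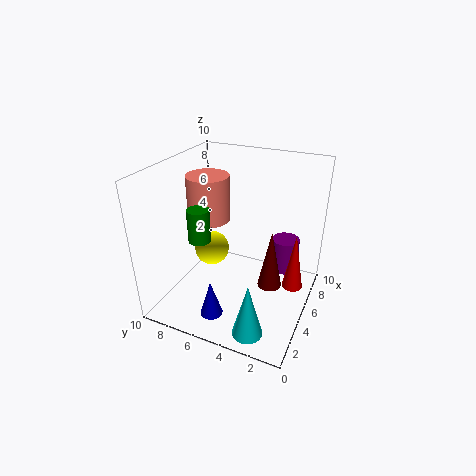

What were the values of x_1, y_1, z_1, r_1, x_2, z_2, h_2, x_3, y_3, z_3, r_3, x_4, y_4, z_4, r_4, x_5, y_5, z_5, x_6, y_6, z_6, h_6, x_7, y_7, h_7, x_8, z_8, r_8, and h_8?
x_1 = 6.5; y_1 = 1.25; z_1 = 1; r_1 = 0.75; x_2 = 5.5; z_2 = 5.75; h_2 = 3.25; x_3 = 1.75; y_3 = 5.5; z_3 = 0.75; r_3 = 0.75; x_4 = 3.25; y_4 = 7; z_4 = 5.25; r_4 = 0.75; x_5 = 5.25; y_5 = 7.25; z_5 = 3.5; x_6 = 1.5; y_6 = 2.75; z_6 = 0.25; h_6 = 3.75; x_7 = 7.5; y_7 = 2.25; h_7 = 2.5; x_8 = 3.25; z_8 = 3.25; r_8 = 0.75; h_8 = 3.75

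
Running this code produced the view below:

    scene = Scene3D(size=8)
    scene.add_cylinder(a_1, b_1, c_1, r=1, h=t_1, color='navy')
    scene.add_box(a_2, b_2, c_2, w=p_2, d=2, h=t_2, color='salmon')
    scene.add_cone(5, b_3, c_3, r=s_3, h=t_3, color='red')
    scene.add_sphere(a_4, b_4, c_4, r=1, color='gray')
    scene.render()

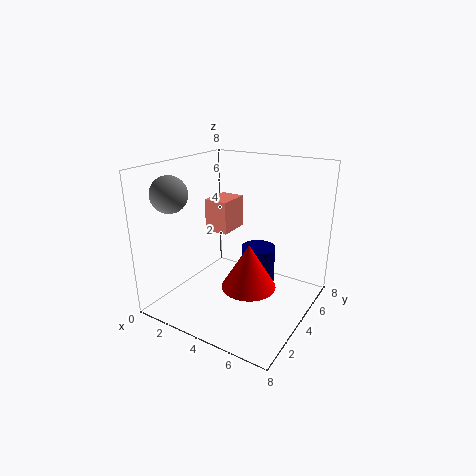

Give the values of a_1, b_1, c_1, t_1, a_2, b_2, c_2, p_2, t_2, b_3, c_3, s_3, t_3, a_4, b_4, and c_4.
a_1 = 4.5, b_1 = 5.5, c_1 = 0.5, t_1 = 2.5, a_2 = 1, b_2 = 5, c_2 = 3.5, p_2 = 1.5, t_2 = 2, b_3 = 3.5, c_3 = 1.5, s_3 = 1.5, t_3 = 2.5, a_4 = 1, b_4 = 2, c_4 = 6.5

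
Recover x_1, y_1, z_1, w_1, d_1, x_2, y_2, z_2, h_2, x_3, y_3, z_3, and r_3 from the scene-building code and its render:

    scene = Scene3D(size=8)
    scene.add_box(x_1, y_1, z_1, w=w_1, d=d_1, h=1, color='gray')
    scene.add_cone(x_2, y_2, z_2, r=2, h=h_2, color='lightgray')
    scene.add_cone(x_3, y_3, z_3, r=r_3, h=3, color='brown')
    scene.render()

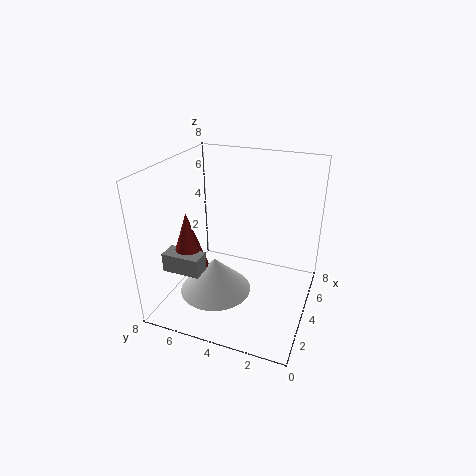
x_1 = 1, y_1 = 5, z_1 = 3, w_1 = 1, d_1 = 2, x_2 = 3, y_2 = 5, z_2 = 1, h_2 = 2, x_3 = 2, y_3 = 6, z_3 = 3, r_3 = 1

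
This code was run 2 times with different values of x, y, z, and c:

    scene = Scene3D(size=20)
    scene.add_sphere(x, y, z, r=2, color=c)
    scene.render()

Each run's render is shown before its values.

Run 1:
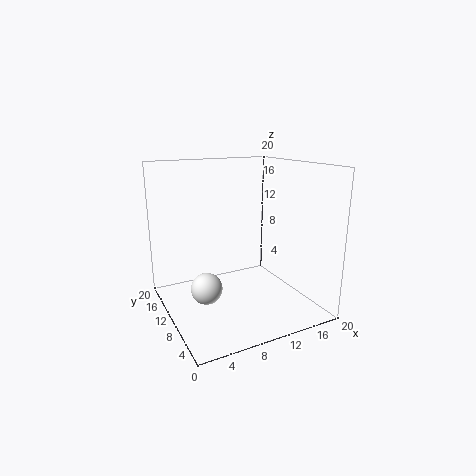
x = 4
y = 7
z = 5
c = 'white'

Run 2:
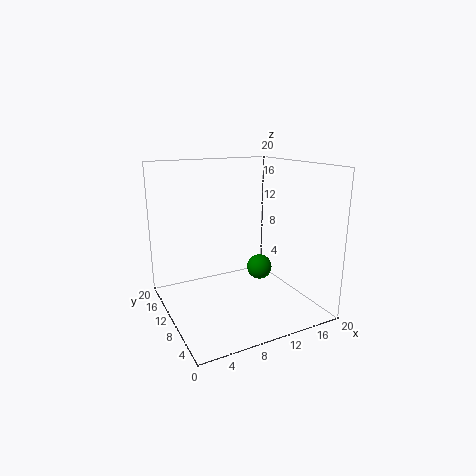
x = 16
y = 14
z = 3
c = 'green'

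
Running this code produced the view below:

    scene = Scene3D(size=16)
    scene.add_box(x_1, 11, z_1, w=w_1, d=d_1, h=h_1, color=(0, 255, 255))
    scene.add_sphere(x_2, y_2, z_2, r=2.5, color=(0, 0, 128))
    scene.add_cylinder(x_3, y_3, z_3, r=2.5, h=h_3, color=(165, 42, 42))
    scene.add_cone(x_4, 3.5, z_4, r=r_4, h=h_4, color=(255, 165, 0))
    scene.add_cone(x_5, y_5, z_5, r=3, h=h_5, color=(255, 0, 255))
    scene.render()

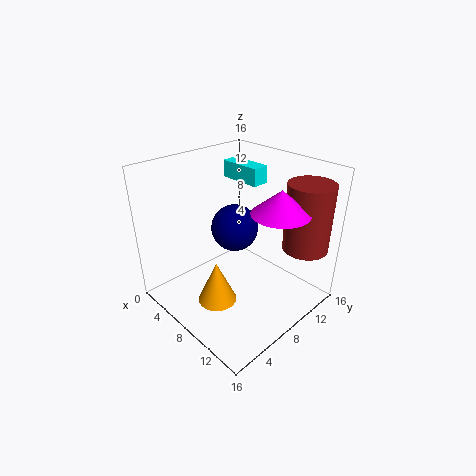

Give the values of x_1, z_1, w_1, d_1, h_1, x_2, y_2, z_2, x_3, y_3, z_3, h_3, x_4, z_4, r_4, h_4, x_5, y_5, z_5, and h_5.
x_1 = 2.5, z_1 = 13, w_1 = 5, d_1 = 2, h_1 = 2, x_2 = 8, y_2 = 7.5, z_2 = 9.5, x_3 = 13.5, y_3 = 13, z_3 = 7, h_3 = 7.5, x_4 = 9.5, z_4 = 3, r_4 = 2, h_4 = 4.5, x_5 = 12.5, y_5 = 9.5, z_5 = 12, h_5 = 2.5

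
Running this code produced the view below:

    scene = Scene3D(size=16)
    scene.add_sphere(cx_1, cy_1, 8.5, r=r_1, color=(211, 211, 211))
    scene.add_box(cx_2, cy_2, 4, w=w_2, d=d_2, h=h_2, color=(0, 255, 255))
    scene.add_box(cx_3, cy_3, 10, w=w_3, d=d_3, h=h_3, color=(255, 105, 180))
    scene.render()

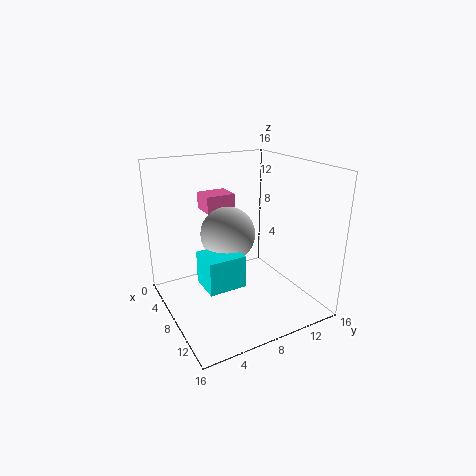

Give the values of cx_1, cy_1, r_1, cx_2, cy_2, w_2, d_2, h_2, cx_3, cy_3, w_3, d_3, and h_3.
cx_1 = 7.5
cy_1 = 7
r_1 = 3
cx_2 = 8
cy_2 = 3
w_2 = 3.5
d_2 = 4
h_2 = 3.5
cx_3 = 1.5
cy_3 = 6
w_3 = 3
d_3 = 3.5
h_3 = 2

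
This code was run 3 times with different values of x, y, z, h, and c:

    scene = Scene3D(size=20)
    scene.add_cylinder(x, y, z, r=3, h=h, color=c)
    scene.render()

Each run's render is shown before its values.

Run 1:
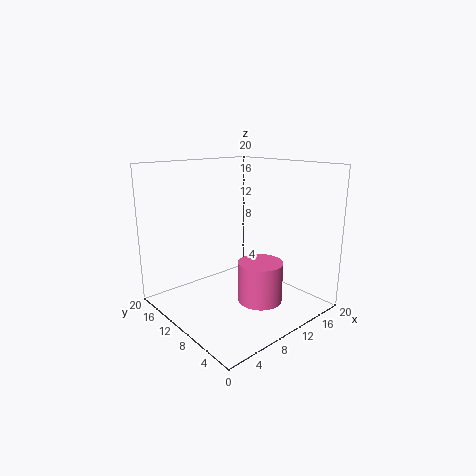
x = 10.5
y = 6
z = 2
h = 5.5
c = 'hotpink'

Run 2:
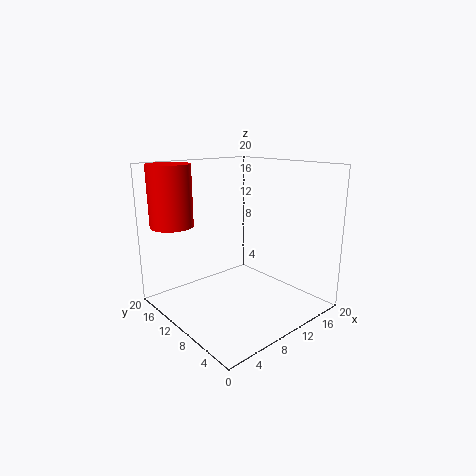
x = 3.5
y = 16.5
z = 11.5
h = 8.5
c = 'red'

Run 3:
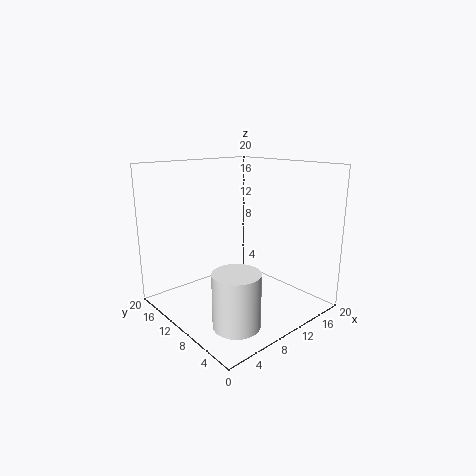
x = 5
y = 4.5
z = 1
h = 7
c = 'white'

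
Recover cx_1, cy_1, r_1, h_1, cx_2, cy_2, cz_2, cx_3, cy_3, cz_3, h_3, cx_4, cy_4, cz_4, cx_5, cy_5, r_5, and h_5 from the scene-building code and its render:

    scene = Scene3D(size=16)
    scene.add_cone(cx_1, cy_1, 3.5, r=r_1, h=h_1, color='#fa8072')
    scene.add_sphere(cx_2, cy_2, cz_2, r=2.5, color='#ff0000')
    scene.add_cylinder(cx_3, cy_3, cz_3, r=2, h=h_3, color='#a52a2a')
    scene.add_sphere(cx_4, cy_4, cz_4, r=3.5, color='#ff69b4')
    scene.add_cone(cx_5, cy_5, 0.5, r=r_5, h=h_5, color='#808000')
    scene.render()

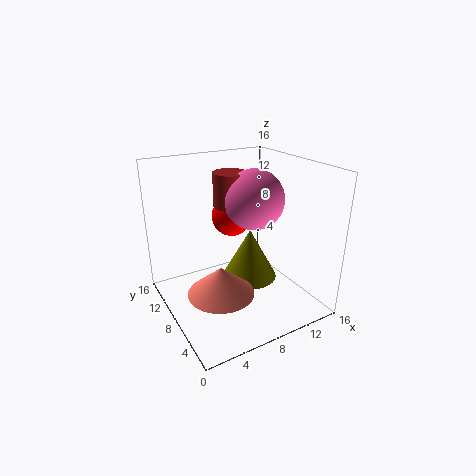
cx_1 = 4.5
cy_1 = 5.5
r_1 = 3.5
h_1 = 3
cx_2 = 10
cy_2 = 13
cz_2 = 8.5
cx_3 = 9
cy_3 = 11.5
cz_3 = 10.5
h_3 = 4
cx_4 = 11
cy_4 = 9.5
cz_4 = 11.5
cx_5 = 11.5
cy_5 = 11
r_5 = 3.5
h_5 = 6.5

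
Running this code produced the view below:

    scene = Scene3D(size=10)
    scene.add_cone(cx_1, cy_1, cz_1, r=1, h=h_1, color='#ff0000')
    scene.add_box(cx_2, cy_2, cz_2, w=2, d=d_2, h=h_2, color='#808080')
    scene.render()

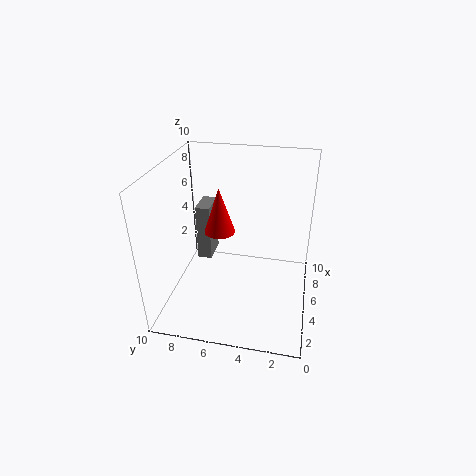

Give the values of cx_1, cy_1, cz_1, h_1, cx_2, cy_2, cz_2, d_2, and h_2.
cx_1 = 4
cy_1 = 6
cz_1 = 6
h_1 = 3
cx_2 = 5
cy_2 = 7
cz_2 = 3
d_2 = 1
h_2 = 4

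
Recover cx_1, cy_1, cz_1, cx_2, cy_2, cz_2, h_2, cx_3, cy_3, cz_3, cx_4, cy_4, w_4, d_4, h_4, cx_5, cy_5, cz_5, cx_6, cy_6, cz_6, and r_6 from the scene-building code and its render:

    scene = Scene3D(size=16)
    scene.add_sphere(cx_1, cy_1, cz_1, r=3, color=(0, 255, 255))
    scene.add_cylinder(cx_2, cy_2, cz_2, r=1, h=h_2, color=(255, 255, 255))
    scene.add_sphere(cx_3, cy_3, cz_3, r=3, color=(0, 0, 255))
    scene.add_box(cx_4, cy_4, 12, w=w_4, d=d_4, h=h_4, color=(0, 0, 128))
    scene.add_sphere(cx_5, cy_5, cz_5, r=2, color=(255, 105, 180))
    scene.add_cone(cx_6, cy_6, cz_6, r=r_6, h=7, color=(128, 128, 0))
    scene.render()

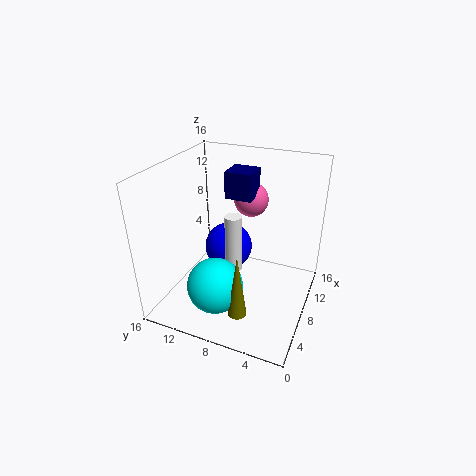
cx_1 = 4, cy_1 = 9, cz_1 = 4, cx_2 = 9, cy_2 = 9, cz_2 = 3, h_2 = 7, cx_3 = 12, cy_3 = 11, cz_3 = 4, cx_4 = 9, cy_4 = 7, w_4 = 3, d_4 = 3, h_4 = 3, cx_5 = 12, cy_5 = 8, cz_5 = 11, cx_6 = 3, cy_6 = 6, cz_6 = 2, r_6 = 1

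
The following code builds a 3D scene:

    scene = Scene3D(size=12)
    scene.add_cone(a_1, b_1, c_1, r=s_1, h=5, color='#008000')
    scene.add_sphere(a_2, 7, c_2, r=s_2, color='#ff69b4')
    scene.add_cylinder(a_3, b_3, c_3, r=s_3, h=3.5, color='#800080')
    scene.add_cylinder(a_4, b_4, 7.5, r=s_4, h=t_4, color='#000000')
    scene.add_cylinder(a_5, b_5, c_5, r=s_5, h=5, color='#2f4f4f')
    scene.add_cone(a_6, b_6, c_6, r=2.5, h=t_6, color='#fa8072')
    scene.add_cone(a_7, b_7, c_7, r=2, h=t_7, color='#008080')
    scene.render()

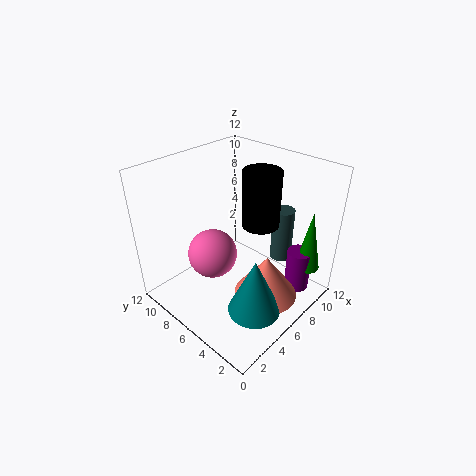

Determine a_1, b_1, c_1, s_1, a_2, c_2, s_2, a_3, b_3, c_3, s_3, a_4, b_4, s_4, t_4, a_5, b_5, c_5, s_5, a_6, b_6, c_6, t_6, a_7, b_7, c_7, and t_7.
a_1 = 9, b_1 = 1, c_1 = 4, s_1 = 1, a_2 = 4, c_2 = 5, s_2 = 2, a_3 = 8.5, b_3 = 1.5, c_3 = 2, s_3 = 1, a_4 = 7, b_4 = 4.5, s_4 = 1.5, t_4 = 4.5, a_5 = 11, b_5 = 5, c_5 = 2, s_5 = 1, a_6 = 5.5, b_6 = 2.5, c_6 = 2.5, t_6 = 3.5, a_7 = 3.5, b_7 = 2, c_7 = 2.5, t_7 = 4.5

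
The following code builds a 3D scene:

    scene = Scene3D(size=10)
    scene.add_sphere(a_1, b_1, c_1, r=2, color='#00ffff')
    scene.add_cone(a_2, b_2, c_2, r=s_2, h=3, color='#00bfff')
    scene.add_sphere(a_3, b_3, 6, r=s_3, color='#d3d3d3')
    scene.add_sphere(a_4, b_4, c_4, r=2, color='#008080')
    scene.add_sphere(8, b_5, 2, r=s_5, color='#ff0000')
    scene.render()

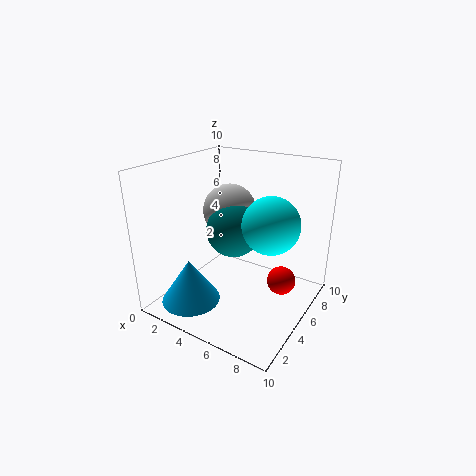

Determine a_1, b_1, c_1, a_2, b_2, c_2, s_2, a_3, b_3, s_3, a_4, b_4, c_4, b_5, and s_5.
a_1 = 7
b_1 = 6
c_1 = 6
a_2 = 3
b_2 = 2
c_2 = 1
s_2 = 2
a_3 = 3
b_3 = 7
s_3 = 2
a_4 = 4
b_4 = 6
c_4 = 5
b_5 = 6
s_5 = 1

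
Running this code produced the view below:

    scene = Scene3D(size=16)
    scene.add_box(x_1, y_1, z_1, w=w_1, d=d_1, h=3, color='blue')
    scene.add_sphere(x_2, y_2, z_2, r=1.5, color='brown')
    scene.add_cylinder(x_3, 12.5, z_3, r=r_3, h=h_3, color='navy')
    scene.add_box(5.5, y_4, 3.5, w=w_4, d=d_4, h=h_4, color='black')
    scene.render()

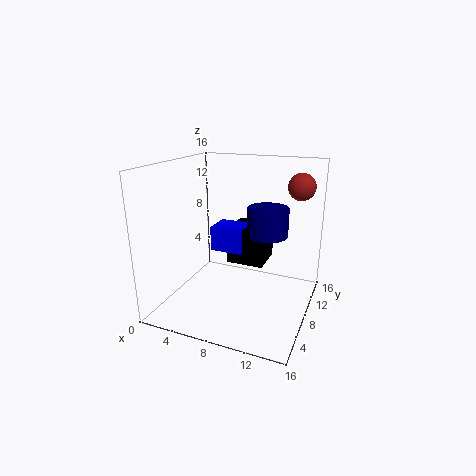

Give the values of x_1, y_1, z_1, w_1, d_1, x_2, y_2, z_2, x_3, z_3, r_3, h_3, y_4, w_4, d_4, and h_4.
x_1 = 3.5
y_1 = 10
z_1 = 5
w_1 = 4
d_1 = 3.5
x_2 = 14
y_2 = 11.5
z_2 = 13.5
x_3 = 10
z_3 = 7
r_3 = 2.5
h_3 = 3.5
y_4 = 10.5
w_4 = 4.5
d_4 = 4.5
h_4 = 4.5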